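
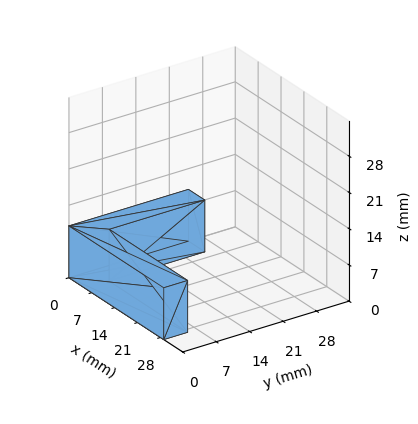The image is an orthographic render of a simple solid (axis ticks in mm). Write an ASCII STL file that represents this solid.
Reading the render: the shape is an L-shaped prism: outer 29 × 25 mm, arm thicknesses ≈ 5 mm (horizontal) and 5 mm (vertical), extruded 10 mm in z (dimensions read to the nearest mm from the axis ticks). For the STL, each face is triangulated and given an outward normal.

solid part
  facet normal 0.0000 0.0000 -1.0000
    outer loop
      vertex 29.00 5.00 0.00
      vertex 29.00 0.00 0.00
      vertex 0.00 0.00 0.00
    endloop
  endfacet
  facet normal 0.0000 0.0000 -1.0000
    outer loop
      vertex 5.00 5.00 0.00
      vertex 29.00 5.00 0.00
      vertex 0.00 0.00 0.00
    endloop
  endfacet
  facet normal 0.0000 0.0000 -1.0000
    outer loop
      vertex 5.00 25.00 0.00
      vertex 5.00 5.00 0.00
      vertex 0.00 0.00 0.00
    endloop
  endfacet
  facet normal 0.0000 0.0000 -1.0000
    outer loop
      vertex 0.00 25.00 0.00
      vertex 5.00 25.00 0.00
      vertex 0.00 0.00 0.00
    endloop
  endfacet
  facet normal 0.0000 0.0000 1.0000
    outer loop
      vertex 0.00 0.00 10.00
      vertex 29.00 0.00 10.00
      vertex 29.00 5.00 10.00
    endloop
  endfacet
  facet normal 0.0000 0.0000 1.0000
    outer loop
      vertex 0.00 0.00 10.00
      vertex 29.00 5.00 10.00
      vertex 5.00 5.00 10.00
    endloop
  endfacet
  facet normal 0.0000 0.0000 1.0000
    outer loop
      vertex 0.00 0.00 10.00
      vertex 5.00 5.00 10.00
      vertex 5.00 25.00 10.00
    endloop
  endfacet
  facet normal 0.0000 0.0000 1.0000
    outer loop
      vertex 0.00 0.00 10.00
      vertex 5.00 25.00 10.00
      vertex 0.00 25.00 10.00
    endloop
  endfacet
  facet normal 0.0000 -1.0000 0.0000
    outer loop
      vertex 0.00 0.00 0.00
      vertex 29.00 0.00 0.00
      vertex 29.00 0.00 10.00
    endloop
  endfacet
  facet normal 0.0000 -1.0000 0.0000
    outer loop
      vertex 0.00 0.00 0.00
      vertex 29.00 0.00 10.00
      vertex 0.00 0.00 10.00
    endloop
  endfacet
  facet normal 1.0000 0.0000 0.0000
    outer loop
      vertex 29.00 0.00 0.00
      vertex 29.00 5.00 0.00
      vertex 29.00 5.00 10.00
    endloop
  endfacet
  facet normal 1.0000 0.0000 0.0000
    outer loop
      vertex 29.00 0.00 0.00
      vertex 29.00 5.00 10.00
      vertex 29.00 0.00 10.00
    endloop
  endfacet
  facet normal 0.0000 1.0000 0.0000
    outer loop
      vertex 29.00 5.00 0.00
      vertex 5.00 5.00 0.00
      vertex 5.00 5.00 10.00
    endloop
  endfacet
  facet normal 0.0000 1.0000 0.0000
    outer loop
      vertex 29.00 5.00 0.00
      vertex 5.00 5.00 10.00
      vertex 29.00 5.00 10.00
    endloop
  endfacet
  facet normal 1.0000 0.0000 0.0000
    outer loop
      vertex 5.00 5.00 0.00
      vertex 5.00 25.00 0.00
      vertex 5.00 25.00 10.00
    endloop
  endfacet
  facet normal 1.0000 0.0000 0.0000
    outer loop
      vertex 5.00 5.00 0.00
      vertex 5.00 25.00 10.00
      vertex 5.00 5.00 10.00
    endloop
  endfacet
  facet normal 0.0000 1.0000 0.0000
    outer loop
      vertex 5.00 25.00 0.00
      vertex 0.00 25.00 0.00
      vertex 0.00 25.00 10.00
    endloop
  endfacet
  facet normal 0.0000 1.0000 0.0000
    outer loop
      vertex 5.00 25.00 0.00
      vertex 0.00 25.00 10.00
      vertex 5.00 25.00 10.00
    endloop
  endfacet
  facet normal -1.0000 0.0000 0.0000
    outer loop
      vertex 0.00 25.00 0.00
      vertex 0.00 0.00 0.00
      vertex 0.00 0.00 10.00
    endloop
  endfacet
  facet normal -1.0000 0.0000 0.0000
    outer loop
      vertex 0.00 25.00 0.00
      vertex 0.00 0.00 10.00
      vertex 0.00 25.00 10.00
    endloop
  endfacet
endsolid part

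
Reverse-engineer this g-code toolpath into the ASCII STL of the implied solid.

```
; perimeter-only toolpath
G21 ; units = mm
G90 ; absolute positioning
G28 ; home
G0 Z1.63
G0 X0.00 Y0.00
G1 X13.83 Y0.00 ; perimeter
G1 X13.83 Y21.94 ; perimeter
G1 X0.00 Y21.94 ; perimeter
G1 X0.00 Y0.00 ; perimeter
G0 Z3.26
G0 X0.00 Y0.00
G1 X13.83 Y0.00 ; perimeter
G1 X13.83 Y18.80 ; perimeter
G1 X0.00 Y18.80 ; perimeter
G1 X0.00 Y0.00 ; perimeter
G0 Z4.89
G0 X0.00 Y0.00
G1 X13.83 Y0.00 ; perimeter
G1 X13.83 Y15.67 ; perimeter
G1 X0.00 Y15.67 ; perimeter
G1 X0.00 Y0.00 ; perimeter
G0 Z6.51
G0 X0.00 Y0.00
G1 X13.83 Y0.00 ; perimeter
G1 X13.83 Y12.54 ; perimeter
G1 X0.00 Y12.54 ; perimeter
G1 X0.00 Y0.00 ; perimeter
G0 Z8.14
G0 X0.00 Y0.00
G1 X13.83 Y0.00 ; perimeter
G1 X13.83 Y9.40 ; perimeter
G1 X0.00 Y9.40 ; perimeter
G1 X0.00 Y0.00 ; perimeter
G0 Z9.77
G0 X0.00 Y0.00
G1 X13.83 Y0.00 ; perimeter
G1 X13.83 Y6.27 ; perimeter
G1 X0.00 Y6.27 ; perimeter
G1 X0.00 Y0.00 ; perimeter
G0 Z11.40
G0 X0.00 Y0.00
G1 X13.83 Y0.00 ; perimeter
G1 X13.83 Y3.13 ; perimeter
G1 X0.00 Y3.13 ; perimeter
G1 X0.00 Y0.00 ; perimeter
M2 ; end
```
solid part
  facet normal 0.0000 0.0000 -1.0000
    outer loop
      vertex 13.83 25.07 0.00
      vertex 13.83 0.00 0.00
      vertex 0.00 0.00 0.00
    endloop
  endfacet
  facet normal 0.0000 0.0000 -1.0000
    outer loop
      vertex 0.00 25.07 0.00
      vertex 13.83 25.07 0.00
      vertex 0.00 0.00 0.00
    endloop
  endfacet
  facet normal 0.0000 -1.0000 0.0000
    outer loop
      vertex 0.00 0.00 0.00
      vertex 13.83 0.00 0.00
      vertex 13.83 0.00 13.03
    endloop
  endfacet
  facet normal 0.0000 -1.0000 0.0000
    outer loop
      vertex 0.00 0.00 0.00
      vertex 13.83 0.00 13.03
      vertex 0.00 0.00 13.03
    endloop
  endfacet
  facet normal 0.0000 0.4612 0.8873
    outer loop
      vertex 0.00 0.00 13.03
      vertex 13.83 0.00 13.03
      vertex 13.83 25.07 0.00
    endloop
  endfacet
  facet normal 0.0000 0.4612 0.8873
    outer loop
      vertex 0.00 0.00 13.03
      vertex 13.83 25.07 0.00
      vertex 0.00 25.07 0.00
    endloop
  endfacet
  facet normal -1.0000 0.0000 0.0000
    outer loop
      vertex 0.00 0.00 13.03
      vertex 0.00 25.07 0.00
      vertex 0.00 0.00 0.00
    endloop
  endfacet
  facet normal 1.0000 0.0000 0.0000
    outer loop
      vertex 13.83 0.00 0.00
      vertex 13.83 25.07 0.00
      vertex 13.83 0.00 13.03
    endloop
  endfacet
endsolid part

The G0 Z moves step by Δz≈1.63 mm. The G1 loops shrink linearly with z, so the solid tapers from its base footprint up to z≈13. Closing with a flat bottom cap and the tapered top and triangulating gives 8 facets — a wedge (ramp): 13.8 × 25.1 mm base, rising to 13 mm along the y=0 edge and sloping linearly to z=0 at y=25.1.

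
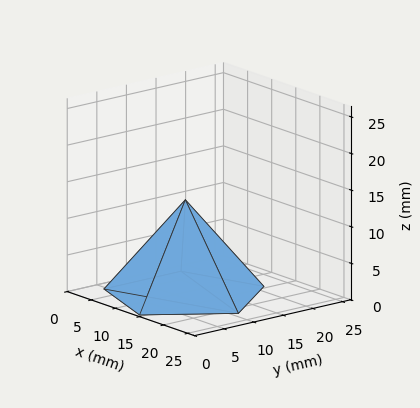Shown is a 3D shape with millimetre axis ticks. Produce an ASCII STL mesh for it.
Reading the render: the shape is a regular 5-sided pyramid, base circumscribed radius ≈ 11 mm, apex at z ≈ 13 mm (dimensions read to the nearest mm from the axis ticks). For the STL, each face is triangulated and given an outward normal.

solid part
  facet normal 0.0000 0.0000 -1.0000
    outer loop
      vertex 2.1 17.5 0.0
      vertex 14.4 21.5 0.0
      vertex 22.0 11.0 0.0
    endloop
  endfacet
  facet normal 0.0000 0.0000 -1.0000
    outer loop
      vertex 2.1 4.5 0.0
      vertex 2.1 17.5 0.0
      vertex 22.0 11.0 0.0
    endloop
  endfacet
  facet normal 0.0000 0.0000 -1.0000
    outer loop
      vertex 14.4 0.5 0.0
      vertex 2.1 4.5 0.0
      vertex 22.0 11.0 0.0
    endloop
  endfacet
  facet normal 0.6682 0.4836 0.5654
    outer loop
      vertex 22.0 11.0 0.0
      vertex 14.4 21.5 0.0
      vertex 11.0 11.0 13.0
    endloop
  endfacet
  facet normal -0.2549 0.7837 0.5664
    outer loop
      vertex 14.4 21.5 0.0
      vertex 2.1 17.5 0.0
      vertex 11.0 11.0 13.0
    endloop
  endfacet
  facet normal -0.8252 0.0000 0.5649
    outer loop
      vertex 2.1 17.5 0.0
      vertex 2.1 4.5 0.0
      vertex 11.0 11.0 13.0
    endloop
  endfacet
  facet normal -0.2549 -0.7837 0.5664
    outer loop
      vertex 2.1 4.5 0.0
      vertex 14.4 0.5 0.0
      vertex 11.0 11.0 13.0
    endloop
  endfacet
  facet normal 0.6682 -0.4836 0.5654
    outer loop
      vertex 14.4 0.5 0.0
      vertex 22.0 11.0 0.0
      vertex 11.0 11.0 13.0
    endloop
  endfacet
endsolid part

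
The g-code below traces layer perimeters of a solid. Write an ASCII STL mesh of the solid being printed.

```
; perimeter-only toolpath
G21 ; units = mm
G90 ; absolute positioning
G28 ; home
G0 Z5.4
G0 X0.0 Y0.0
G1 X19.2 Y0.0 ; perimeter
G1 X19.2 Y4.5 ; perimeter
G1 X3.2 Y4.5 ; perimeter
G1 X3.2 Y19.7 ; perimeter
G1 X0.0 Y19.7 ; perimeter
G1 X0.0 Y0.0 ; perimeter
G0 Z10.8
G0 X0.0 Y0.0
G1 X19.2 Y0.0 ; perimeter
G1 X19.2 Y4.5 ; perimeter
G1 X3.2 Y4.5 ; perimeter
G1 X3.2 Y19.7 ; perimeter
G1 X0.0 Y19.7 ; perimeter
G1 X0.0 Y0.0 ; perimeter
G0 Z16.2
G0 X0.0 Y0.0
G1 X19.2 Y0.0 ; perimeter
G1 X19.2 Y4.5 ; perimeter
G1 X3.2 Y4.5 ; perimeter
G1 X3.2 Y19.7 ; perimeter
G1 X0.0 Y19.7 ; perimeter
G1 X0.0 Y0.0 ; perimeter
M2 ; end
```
solid part
  facet normal 0.0000 0.0000 -1.0000
    outer loop
      vertex 19.2 4.5 0.0
      vertex 19.2 0.0 0.0
      vertex 0.0 0.0 0.0
    endloop
  endfacet
  facet normal 0.0000 0.0000 -1.0000
    outer loop
      vertex 3.2 4.5 0.0
      vertex 19.2 4.5 0.0
      vertex 0.0 0.0 0.0
    endloop
  endfacet
  facet normal 0.0000 0.0000 -1.0000
    outer loop
      vertex 3.2 19.7 0.0
      vertex 3.2 4.5 0.0
      vertex 0.0 0.0 0.0
    endloop
  endfacet
  facet normal 0.0000 0.0000 -1.0000
    outer loop
      vertex 0.0 19.7 0.0
      vertex 3.2 19.7 0.0
      vertex 0.0 0.0 0.0
    endloop
  endfacet
  facet normal 0.0000 0.0000 1.0000
    outer loop
      vertex 0.0 0.0 16.2
      vertex 19.2 0.0 16.2
      vertex 19.2 4.5 16.2
    endloop
  endfacet
  facet normal 0.0000 0.0000 1.0000
    outer loop
      vertex 0.0 0.0 16.2
      vertex 19.2 4.5 16.2
      vertex 3.2 4.5 16.2
    endloop
  endfacet
  facet normal 0.0000 0.0000 1.0000
    outer loop
      vertex 0.0 0.0 16.2
      vertex 3.2 4.5 16.2
      vertex 3.2 19.7 16.2
    endloop
  endfacet
  facet normal 0.0000 0.0000 1.0000
    outer loop
      vertex 0.0 0.0 16.2
      vertex 3.2 19.7 16.2
      vertex 0.0 19.7 16.2
    endloop
  endfacet
  facet normal 0.0000 -1.0000 0.0000
    outer loop
      vertex 0.0 0.0 0.0
      vertex 19.2 0.0 0.0
      vertex 19.2 0.0 16.2
    endloop
  endfacet
  facet normal 0.0000 -1.0000 0.0000
    outer loop
      vertex 0.0 0.0 0.0
      vertex 19.2 0.0 16.2
      vertex 0.0 0.0 16.2
    endloop
  endfacet
  facet normal 1.0000 0.0000 0.0000
    outer loop
      vertex 19.2 0.0 0.0
      vertex 19.2 4.5 0.0
      vertex 19.2 4.5 16.2
    endloop
  endfacet
  facet normal 1.0000 0.0000 0.0000
    outer loop
      vertex 19.2 0.0 0.0
      vertex 19.2 4.5 16.2
      vertex 19.2 0.0 16.2
    endloop
  endfacet
  facet normal 0.0000 1.0000 0.0000
    outer loop
      vertex 19.2 4.5 0.0
      vertex 3.2 4.5 0.0
      vertex 3.2 4.5 16.2
    endloop
  endfacet
  facet normal 0.0000 1.0000 0.0000
    outer loop
      vertex 19.2 4.5 0.0
      vertex 3.2 4.5 16.2
      vertex 19.2 4.5 16.2
    endloop
  endfacet
  facet normal 1.0000 0.0000 0.0000
    outer loop
      vertex 3.2 4.5 0.0
      vertex 3.2 19.7 0.0
      vertex 3.2 19.7 16.2
    endloop
  endfacet
  facet normal 1.0000 0.0000 0.0000
    outer loop
      vertex 3.2 4.5 0.0
      vertex 3.2 19.7 16.2
      vertex 3.2 4.5 16.2
    endloop
  endfacet
  facet normal 0.0000 1.0000 0.0000
    outer loop
      vertex 3.2 19.7 0.0
      vertex 0.0 19.7 0.0
      vertex 0.0 19.7 16.2
    endloop
  endfacet
  facet normal 0.0000 1.0000 0.0000
    outer loop
      vertex 3.2 19.7 0.0
      vertex 0.0 19.7 16.2
      vertex 3.2 19.7 16.2
    endloop
  endfacet
  facet normal -1.0000 0.0000 0.0000
    outer loop
      vertex 0.0 19.7 0.0
      vertex 0.0 0.0 0.0
      vertex 0.0 0.0 16.2
    endloop
  endfacet
  facet normal -1.0000 0.0000 0.0000
    outer loop
      vertex 0.0 19.7 0.0
      vertex 0.0 0.0 16.2
      vertex 0.0 19.7 16.2
    endloop
  endfacet
endsolid part

The G0 Z moves step by Δz≈5.4 mm. Every layer's G1 loop is the same polygon, so the solid is a straight extrusion of it from z=0 to z≈16.2. Closing with flat bottom and top caps and triangulating gives 20 facets — an L-shaped prism: outer 19.2 × 19.7 mm, arm thicknesses ≈ 4.5 mm (horizontal) and 3.2 mm (vertical), extruded 16.2 mm in z.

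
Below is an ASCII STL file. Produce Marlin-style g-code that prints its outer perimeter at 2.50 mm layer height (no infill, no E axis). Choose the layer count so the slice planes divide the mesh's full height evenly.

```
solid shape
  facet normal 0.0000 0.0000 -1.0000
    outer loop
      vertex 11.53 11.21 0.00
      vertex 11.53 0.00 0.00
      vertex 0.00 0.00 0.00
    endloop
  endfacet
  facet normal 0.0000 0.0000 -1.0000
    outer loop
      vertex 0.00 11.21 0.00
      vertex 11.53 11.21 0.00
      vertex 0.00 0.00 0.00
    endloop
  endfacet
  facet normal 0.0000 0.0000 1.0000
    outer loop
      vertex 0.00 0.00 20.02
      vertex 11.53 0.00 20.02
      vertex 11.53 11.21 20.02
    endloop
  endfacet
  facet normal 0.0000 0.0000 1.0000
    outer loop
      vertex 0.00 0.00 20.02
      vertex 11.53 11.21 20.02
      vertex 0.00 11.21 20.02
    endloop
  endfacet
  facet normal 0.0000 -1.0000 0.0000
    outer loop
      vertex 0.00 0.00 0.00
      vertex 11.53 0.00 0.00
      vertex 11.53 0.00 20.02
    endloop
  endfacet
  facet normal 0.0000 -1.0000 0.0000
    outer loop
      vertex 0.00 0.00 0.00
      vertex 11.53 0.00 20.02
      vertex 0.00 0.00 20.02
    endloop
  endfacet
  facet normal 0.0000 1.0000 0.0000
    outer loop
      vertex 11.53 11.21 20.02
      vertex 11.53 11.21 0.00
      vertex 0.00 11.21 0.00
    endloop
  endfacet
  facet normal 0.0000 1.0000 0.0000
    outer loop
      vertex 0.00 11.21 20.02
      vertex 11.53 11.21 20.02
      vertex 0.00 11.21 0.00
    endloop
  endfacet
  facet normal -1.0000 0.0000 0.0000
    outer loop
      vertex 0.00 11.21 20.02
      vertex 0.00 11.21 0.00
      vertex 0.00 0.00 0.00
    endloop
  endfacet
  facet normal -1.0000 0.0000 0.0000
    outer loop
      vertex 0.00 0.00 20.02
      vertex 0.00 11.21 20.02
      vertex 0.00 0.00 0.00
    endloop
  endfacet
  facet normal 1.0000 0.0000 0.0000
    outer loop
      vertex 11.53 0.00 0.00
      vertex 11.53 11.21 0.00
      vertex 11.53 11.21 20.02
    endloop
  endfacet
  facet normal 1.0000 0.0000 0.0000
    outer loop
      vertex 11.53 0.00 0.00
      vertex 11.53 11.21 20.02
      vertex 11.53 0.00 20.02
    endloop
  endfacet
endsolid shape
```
; perimeter-only toolpath
G21 ; units = mm
G90 ; absolute positioning
G28 ; home
; layer 1
G0 Z2.50
G0 X0.00 Y0.00
G1 X11.53 Y0.00
G1 X11.53 Y11.21
G1 X0.00 Y11.21
G1 X0.00 Y0.00
; layer 2
G0 Z5.00
G0 X0.00 Y0.00
G1 X11.53 Y0.00
G1 X11.53 Y11.21
G1 X0.00 Y11.21
G1 X0.00 Y0.00
; layer 3
G0 Z7.51
G0 X0.00 Y0.00
G1 X11.53 Y0.00
G1 X11.53 Y11.21
G1 X0.00 Y11.21
G1 X0.00 Y0.00
; layer 4
G0 Z10.01
G0 X0.00 Y0.00
G1 X11.53 Y0.00
G1 X11.53 Y11.21
G1 X0.00 Y11.21
G1 X0.00 Y0.00
; layer 5
G0 Z12.51
G0 X0.00 Y0.00
G1 X11.53 Y0.00
G1 X11.53 Y11.21
G1 X0.00 Y11.21
G1 X0.00 Y0.00
; layer 6
G0 Z15.02
G0 X0.00 Y0.00
G1 X11.53 Y0.00
G1 X11.53 Y11.21
G1 X0.00 Y11.21
G1 X0.00 Y0.00
; layer 7
G0 Z17.52
G0 X0.00 Y0.00
G1 X11.53 Y0.00
G1 X11.53 Y11.21
G1 X0.00 Y11.21
G1 X0.00 Y0.00
; layer 8
G0 Z20.02
G0 X0.00 Y0.00
G1 X11.53 Y0.00
G1 X11.53 Y11.21
G1 X0.00 Y11.21
G1 X0.00 Y0.00
M2 ; end

The solid is a rectangular box, roughly 11.5 × 11.2 mm footprint and 20 mm tall. Slicing at Δz = 2.50 mm — 8 equal slices spanning the solid's height, so layer i sits at z = i·h/8 — gives 8 non-empty perimeters. Each is a 4-segment closed polygon; G0 lifts to the layer z and rapids to the start vertex, then G1 traces the edges.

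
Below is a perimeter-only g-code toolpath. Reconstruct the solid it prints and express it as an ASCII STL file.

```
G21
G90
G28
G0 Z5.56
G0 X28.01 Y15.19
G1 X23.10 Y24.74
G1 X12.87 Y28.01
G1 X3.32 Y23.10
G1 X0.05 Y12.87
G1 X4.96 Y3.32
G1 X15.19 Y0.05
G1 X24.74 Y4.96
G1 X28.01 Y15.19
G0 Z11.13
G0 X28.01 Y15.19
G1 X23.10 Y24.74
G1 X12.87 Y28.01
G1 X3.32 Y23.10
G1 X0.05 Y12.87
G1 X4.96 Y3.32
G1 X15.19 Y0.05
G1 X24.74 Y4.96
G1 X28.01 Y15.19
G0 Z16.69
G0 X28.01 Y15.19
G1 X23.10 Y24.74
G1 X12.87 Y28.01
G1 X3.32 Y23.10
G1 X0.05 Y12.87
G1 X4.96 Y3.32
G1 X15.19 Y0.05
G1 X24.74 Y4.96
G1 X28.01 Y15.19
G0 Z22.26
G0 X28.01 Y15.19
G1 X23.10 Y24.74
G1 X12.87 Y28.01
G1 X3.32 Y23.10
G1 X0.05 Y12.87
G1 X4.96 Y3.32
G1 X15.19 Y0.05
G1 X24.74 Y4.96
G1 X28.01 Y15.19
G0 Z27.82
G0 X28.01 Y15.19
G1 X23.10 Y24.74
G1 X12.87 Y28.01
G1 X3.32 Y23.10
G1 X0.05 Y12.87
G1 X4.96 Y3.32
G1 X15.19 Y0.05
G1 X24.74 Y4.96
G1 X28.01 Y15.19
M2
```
solid part
  facet normal 0.0000 0.0000 -1.0000
    outer loop
      vertex 12.87 28.01 0.00
      vertex 23.10 24.74 0.00
      vertex 28.01 15.19 0.00
    endloop
  endfacet
  facet normal 0.0000 0.0000 -1.0000
    outer loop
      vertex 3.32 23.10 0.00
      vertex 12.87 28.01 0.00
      vertex 28.01 15.19 0.00
    endloop
  endfacet
  facet normal 0.0000 0.0000 -1.0000
    outer loop
      vertex 0.05 12.87 0.00
      vertex 3.32 23.10 0.00
      vertex 28.01 15.19 0.00
    endloop
  endfacet
  facet normal 0.0000 0.0000 -1.0000
    outer loop
      vertex 4.96 3.32 0.00
      vertex 0.05 12.87 0.00
      vertex 28.01 15.19 0.00
    endloop
  endfacet
  facet normal 0.0000 0.0000 -1.0000
    outer loop
      vertex 15.19 0.05 0.00
      vertex 4.96 3.32 0.00
      vertex 28.01 15.19 0.00
    endloop
  endfacet
  facet normal 0.0000 0.0000 -1.0000
    outer loop
      vertex 24.74 4.96 0.00
      vertex 15.19 0.05 0.00
      vertex 28.01 15.19 0.00
    endloop
  endfacet
  facet normal 0.0000 0.0000 1.0000
    outer loop
      vertex 28.01 15.19 27.82
      vertex 23.10 24.74 27.82
      vertex 12.87 28.01 27.82
    endloop
  endfacet
  facet normal 0.0000 0.0000 1.0000
    outer loop
      vertex 28.01 15.19 27.82
      vertex 12.87 28.01 27.82
      vertex 3.32 23.10 27.82
    endloop
  endfacet
  facet normal 0.0000 0.0000 1.0000
    outer loop
      vertex 28.01 15.19 27.82
      vertex 3.32 23.10 27.82
      vertex 0.05 12.87 27.82
    endloop
  endfacet
  facet normal 0.0000 0.0000 1.0000
    outer loop
      vertex 28.01 15.19 27.82
      vertex 0.05 12.87 27.82
      vertex 4.96 3.32 27.82
    endloop
  endfacet
  facet normal 0.0000 0.0000 1.0000
    outer loop
      vertex 28.01 15.19 27.82
      vertex 4.96 3.32 27.82
      vertex 15.19 0.05 27.82
    endloop
  endfacet
  facet normal 0.0000 0.0000 1.0000
    outer loop
      vertex 28.01 15.19 27.82
      vertex 15.19 0.05 27.82
      vertex 24.74 4.96 27.82
    endloop
  endfacet
  facet normal 0.8893 0.4572 0.0000
    outer loop
      vertex 28.01 15.19 0.00
      vertex 23.10 24.74 0.00
      vertex 23.10 24.74 27.82
    endloop
  endfacet
  facet normal 0.8893 0.4572 0.0000
    outer loop
      vertex 28.01 15.19 0.00
      vertex 23.10 24.74 27.82
      vertex 28.01 15.19 27.82
    endloop
  endfacet
  facet normal 0.3045 0.9525 0.0000
    outer loop
      vertex 23.10 24.74 0.00
      vertex 12.87 28.01 0.00
      vertex 12.87 28.01 27.82
    endloop
  endfacet
  facet normal 0.3045 0.9525 0.0000
    outer loop
      vertex 23.10 24.74 0.00
      vertex 12.87 28.01 27.82
      vertex 23.10 24.74 27.82
    endloop
  endfacet
  facet normal -0.4572 0.8893 0.0000
    outer loop
      vertex 12.87 28.01 0.00
      vertex 3.32 23.10 0.00
      vertex 3.32 23.10 27.82
    endloop
  endfacet
  facet normal -0.4572 0.8893 0.0000
    outer loop
      vertex 12.87 28.01 0.00
      vertex 3.32 23.10 27.82
      vertex 12.87 28.01 27.82
    endloop
  endfacet
  facet normal -0.9525 0.3045 0.0000
    outer loop
      vertex 3.32 23.10 0.00
      vertex 0.05 12.87 0.00
      vertex 0.05 12.87 27.82
    endloop
  endfacet
  facet normal -0.9525 0.3045 0.0000
    outer loop
      vertex 3.32 23.10 0.00
      vertex 0.05 12.87 27.82
      vertex 3.32 23.10 27.82
    endloop
  endfacet
  facet normal -0.8893 -0.4572 0.0000
    outer loop
      vertex 0.05 12.87 0.00
      vertex 4.96 3.32 0.00
      vertex 4.96 3.32 27.82
    endloop
  endfacet
  facet normal -0.8893 -0.4572 0.0000
    outer loop
      vertex 0.05 12.87 0.00
      vertex 4.96 3.32 27.82
      vertex 0.05 12.87 27.82
    endloop
  endfacet
  facet normal -0.3045 -0.9525 0.0000
    outer loop
      vertex 4.96 3.32 0.00
      vertex 15.19 0.05 0.00
      vertex 15.19 0.05 27.82
    endloop
  endfacet
  facet normal -0.3045 -0.9525 0.0000
    outer loop
      vertex 4.96 3.32 0.00
      vertex 15.19 0.05 27.82
      vertex 4.96 3.32 27.82
    endloop
  endfacet
  facet normal 0.4572 -0.8893 0.0000
    outer loop
      vertex 15.19 0.05 0.00
      vertex 24.74 4.96 0.00
      vertex 24.74 4.96 27.82
    endloop
  endfacet
  facet normal 0.4572 -0.8893 0.0000
    outer loop
      vertex 15.19 0.05 0.00
      vertex 24.74 4.96 27.82
      vertex 15.19 0.05 27.82
    endloop
  endfacet
  facet normal 0.9525 -0.3045 0.0000
    outer loop
      vertex 24.74 4.96 0.00
      vertex 28.01 15.19 0.00
      vertex 28.01 15.19 27.82
    endloop
  endfacet
  facet normal 0.9525 -0.3045 0.0000
    outer loop
      vertex 24.74 4.96 0.00
      vertex 28.01 15.19 27.82
      vertex 24.74 4.96 27.82
    endloop
  endfacet
endsolid part

The G0 Z moves step by Δz≈5.56 mm. Every layer's G1 loop is the same polygon, so the solid is a straight extrusion of it from z=0 to z≈27.8. Closing with flat bottom and top caps and triangulating gives 28 facets — a regular 8-sided prism (a cylinder approximated with 8 flat sides), circumscribed radius ≈ 14 mm, height ≈ 27.8 mm.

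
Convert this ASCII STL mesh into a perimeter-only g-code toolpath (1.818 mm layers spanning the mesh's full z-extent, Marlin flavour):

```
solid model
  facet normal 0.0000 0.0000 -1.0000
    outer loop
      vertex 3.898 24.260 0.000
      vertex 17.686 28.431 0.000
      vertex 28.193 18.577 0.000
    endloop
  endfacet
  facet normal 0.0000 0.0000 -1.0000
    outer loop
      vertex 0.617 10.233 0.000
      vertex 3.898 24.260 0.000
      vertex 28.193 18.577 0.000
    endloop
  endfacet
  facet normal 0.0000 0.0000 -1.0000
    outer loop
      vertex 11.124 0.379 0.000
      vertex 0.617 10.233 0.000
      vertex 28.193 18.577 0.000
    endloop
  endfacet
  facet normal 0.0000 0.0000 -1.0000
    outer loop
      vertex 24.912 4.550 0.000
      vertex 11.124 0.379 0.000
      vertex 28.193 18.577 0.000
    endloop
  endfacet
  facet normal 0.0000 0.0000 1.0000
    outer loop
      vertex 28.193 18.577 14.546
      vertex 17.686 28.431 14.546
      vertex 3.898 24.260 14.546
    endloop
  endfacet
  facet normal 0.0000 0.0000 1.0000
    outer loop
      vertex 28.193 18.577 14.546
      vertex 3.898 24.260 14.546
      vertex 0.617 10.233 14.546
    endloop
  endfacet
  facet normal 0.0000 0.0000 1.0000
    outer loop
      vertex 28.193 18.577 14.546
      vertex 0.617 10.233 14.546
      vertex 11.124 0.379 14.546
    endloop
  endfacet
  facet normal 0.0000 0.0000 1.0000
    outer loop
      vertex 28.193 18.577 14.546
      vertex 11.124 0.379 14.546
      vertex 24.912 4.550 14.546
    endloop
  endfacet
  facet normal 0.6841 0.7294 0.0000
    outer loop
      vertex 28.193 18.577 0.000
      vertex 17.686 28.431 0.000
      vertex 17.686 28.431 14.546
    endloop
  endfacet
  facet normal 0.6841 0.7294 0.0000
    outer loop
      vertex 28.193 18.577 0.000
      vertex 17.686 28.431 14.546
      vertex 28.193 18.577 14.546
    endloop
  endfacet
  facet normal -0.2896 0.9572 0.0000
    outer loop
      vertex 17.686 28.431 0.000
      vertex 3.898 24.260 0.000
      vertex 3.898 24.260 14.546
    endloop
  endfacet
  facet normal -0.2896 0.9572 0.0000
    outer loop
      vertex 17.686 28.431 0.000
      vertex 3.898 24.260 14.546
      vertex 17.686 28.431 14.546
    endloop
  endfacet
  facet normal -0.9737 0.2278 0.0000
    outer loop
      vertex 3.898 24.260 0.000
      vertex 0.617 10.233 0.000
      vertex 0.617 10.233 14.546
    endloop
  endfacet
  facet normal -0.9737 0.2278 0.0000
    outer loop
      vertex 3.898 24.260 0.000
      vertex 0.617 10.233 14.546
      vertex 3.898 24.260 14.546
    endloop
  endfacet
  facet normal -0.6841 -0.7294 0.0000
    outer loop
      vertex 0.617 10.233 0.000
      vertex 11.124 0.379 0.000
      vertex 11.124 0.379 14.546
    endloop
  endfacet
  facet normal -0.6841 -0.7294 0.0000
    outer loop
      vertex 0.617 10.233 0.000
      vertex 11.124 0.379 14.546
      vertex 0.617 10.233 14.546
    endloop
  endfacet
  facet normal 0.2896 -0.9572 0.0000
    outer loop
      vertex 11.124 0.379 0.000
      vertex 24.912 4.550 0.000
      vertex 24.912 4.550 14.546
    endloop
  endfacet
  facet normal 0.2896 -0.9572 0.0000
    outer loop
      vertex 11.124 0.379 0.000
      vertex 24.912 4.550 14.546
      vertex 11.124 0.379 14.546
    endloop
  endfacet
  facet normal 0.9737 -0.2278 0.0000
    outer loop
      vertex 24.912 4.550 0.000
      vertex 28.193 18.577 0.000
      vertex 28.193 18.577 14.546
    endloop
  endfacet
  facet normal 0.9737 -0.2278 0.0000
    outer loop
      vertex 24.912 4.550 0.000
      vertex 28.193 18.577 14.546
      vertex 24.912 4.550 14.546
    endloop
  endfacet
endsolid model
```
; perimeter-only toolpath
G21 ; units = mm
G90 ; absolute positioning
G28 ; home
; layer 1
G0 Z1.818
G0 X28.193 Y18.577
G1 X17.686 Y28.431
G1 X3.898 Y24.260
G1 X0.617 Y10.233
G1 X11.124 Y0.379
G1 X24.912 Y4.550
G1 X28.193 Y18.577
; layer 2
G0 Z3.636
G0 X28.193 Y18.577
G1 X17.686 Y28.431
G1 X3.898 Y24.260
G1 X0.617 Y10.233
G1 X11.124 Y0.379
G1 X24.912 Y4.550
G1 X28.193 Y18.577
; layer 3
G0 Z5.455
G0 X28.193 Y18.577
G1 X17.686 Y28.431
G1 X3.898 Y24.260
G1 X0.617 Y10.233
G1 X11.124 Y0.379
G1 X24.912 Y4.550
G1 X28.193 Y18.577
; layer 4
G0 Z7.273
G0 X28.193 Y18.577
G1 X17.686 Y28.431
G1 X3.898 Y24.260
G1 X0.617 Y10.233
G1 X11.124 Y0.379
G1 X24.912 Y4.550
G1 X28.193 Y18.577
; layer 5
G0 Z9.091
G0 X28.193 Y18.577
G1 X17.686 Y28.431
G1 X3.898 Y24.260
G1 X0.617 Y10.233
G1 X11.124 Y0.379
G1 X24.912 Y4.550
G1 X28.193 Y18.577
; layer 6
G0 Z10.909
G0 X28.193 Y18.577
G1 X17.686 Y28.431
G1 X3.898 Y24.260
G1 X0.617 Y10.233
G1 X11.124 Y0.379
G1 X24.912 Y4.550
G1 X28.193 Y18.577
; layer 7
G0 Z12.728
G0 X28.193 Y18.577
G1 X17.686 Y28.431
G1 X3.898 Y24.260
G1 X0.617 Y10.233
G1 X11.124 Y0.379
G1 X24.912 Y4.550
G1 X28.193 Y18.577
; layer 8
G0 Z14.546
G0 X28.193 Y18.577
G1 X17.686 Y28.431
G1 X3.898 Y24.260
G1 X0.617 Y10.233
G1 X11.124 Y0.379
G1 X24.912 Y4.550
G1 X28.193 Y18.577
M2 ; end

The solid is a regular 6-sided prism (a cylinder approximated with 6 flat sides), circumscribed radius ≈ 14.4 mm, height ≈ 14.5 mm. Slicing at Δz = 1.818 mm — 8 equal slices spanning the solid's height, so layer i sits at z = i·h/8 — gives 8 non-empty perimeters. Each is a 6-segment closed polygon; G0 lifts to the layer z and rapids to the start vertex, then G1 traces the edges.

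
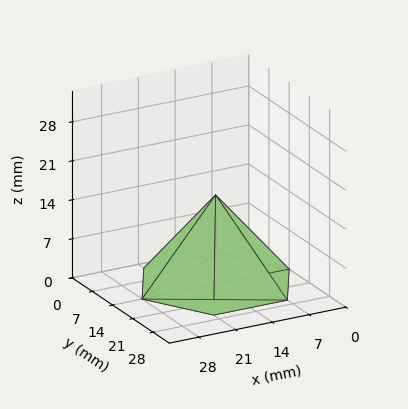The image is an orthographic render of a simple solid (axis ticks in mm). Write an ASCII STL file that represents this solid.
Reading the render: the shape is a regular 6-sided pyramid, base circumscribed radius ≈ 14 mm, apex at z ≈ 16 mm (dimensions read to the nearest mm from the axis ticks). For the STL, each face is triangulated and given an outward normal.

solid part
  facet normal 0.0000 0.0000 -1.0000
    outer loop
      vertex 7.0 26.1 0.0
      vertex 21.0 26.1 0.0
      vertex 28.0 14.0 0.0
    endloop
  endfacet
  facet normal 0.0000 0.0000 -1.0000
    outer loop
      vertex 0.0 14.0 0.0
      vertex 7.0 26.1 0.0
      vertex 28.0 14.0 0.0
    endloop
  endfacet
  facet normal 0.0000 0.0000 -1.0000
    outer loop
      vertex 7.0 1.9 0.0
      vertex 0.0 14.0 0.0
      vertex 28.0 14.0 0.0
    endloop
  endfacet
  facet normal 0.0000 0.0000 -1.0000
    outer loop
      vertex 21.0 1.9 0.0
      vertex 7.0 1.9 0.0
      vertex 28.0 14.0 0.0
    endloop
  endfacet
  facet normal 0.6900 0.3992 0.6038
    outer loop
      vertex 28.0 14.0 0.0
      vertex 21.0 26.1 0.0
      vertex 14.0 14.0 16.0
    endloop
  endfacet
  facet normal 0.0000 0.7976 0.6032
    outer loop
      vertex 21.0 26.1 0.0
      vertex 7.0 26.1 0.0
      vertex 14.0 14.0 16.0
    endloop
  endfacet
  facet normal -0.6900 0.3992 0.6038
    outer loop
      vertex 7.0 26.1 0.0
      vertex 0.0 14.0 0.0
      vertex 14.0 14.0 16.0
    endloop
  endfacet
  facet normal -0.6900 -0.3992 0.6038
    outer loop
      vertex 0.0 14.0 0.0
      vertex 7.0 1.9 0.0
      vertex 14.0 14.0 16.0
    endloop
  endfacet
  facet normal 0.0000 -0.7976 0.6032
    outer loop
      vertex 7.0 1.9 0.0
      vertex 21.0 1.9 0.0
      vertex 14.0 14.0 16.0
    endloop
  endfacet
  facet normal 0.6900 -0.3992 0.6038
    outer loop
      vertex 21.0 1.9 0.0
      vertex 28.0 14.0 0.0
      vertex 14.0 14.0 16.0
    endloop
  endfacet
endsolid part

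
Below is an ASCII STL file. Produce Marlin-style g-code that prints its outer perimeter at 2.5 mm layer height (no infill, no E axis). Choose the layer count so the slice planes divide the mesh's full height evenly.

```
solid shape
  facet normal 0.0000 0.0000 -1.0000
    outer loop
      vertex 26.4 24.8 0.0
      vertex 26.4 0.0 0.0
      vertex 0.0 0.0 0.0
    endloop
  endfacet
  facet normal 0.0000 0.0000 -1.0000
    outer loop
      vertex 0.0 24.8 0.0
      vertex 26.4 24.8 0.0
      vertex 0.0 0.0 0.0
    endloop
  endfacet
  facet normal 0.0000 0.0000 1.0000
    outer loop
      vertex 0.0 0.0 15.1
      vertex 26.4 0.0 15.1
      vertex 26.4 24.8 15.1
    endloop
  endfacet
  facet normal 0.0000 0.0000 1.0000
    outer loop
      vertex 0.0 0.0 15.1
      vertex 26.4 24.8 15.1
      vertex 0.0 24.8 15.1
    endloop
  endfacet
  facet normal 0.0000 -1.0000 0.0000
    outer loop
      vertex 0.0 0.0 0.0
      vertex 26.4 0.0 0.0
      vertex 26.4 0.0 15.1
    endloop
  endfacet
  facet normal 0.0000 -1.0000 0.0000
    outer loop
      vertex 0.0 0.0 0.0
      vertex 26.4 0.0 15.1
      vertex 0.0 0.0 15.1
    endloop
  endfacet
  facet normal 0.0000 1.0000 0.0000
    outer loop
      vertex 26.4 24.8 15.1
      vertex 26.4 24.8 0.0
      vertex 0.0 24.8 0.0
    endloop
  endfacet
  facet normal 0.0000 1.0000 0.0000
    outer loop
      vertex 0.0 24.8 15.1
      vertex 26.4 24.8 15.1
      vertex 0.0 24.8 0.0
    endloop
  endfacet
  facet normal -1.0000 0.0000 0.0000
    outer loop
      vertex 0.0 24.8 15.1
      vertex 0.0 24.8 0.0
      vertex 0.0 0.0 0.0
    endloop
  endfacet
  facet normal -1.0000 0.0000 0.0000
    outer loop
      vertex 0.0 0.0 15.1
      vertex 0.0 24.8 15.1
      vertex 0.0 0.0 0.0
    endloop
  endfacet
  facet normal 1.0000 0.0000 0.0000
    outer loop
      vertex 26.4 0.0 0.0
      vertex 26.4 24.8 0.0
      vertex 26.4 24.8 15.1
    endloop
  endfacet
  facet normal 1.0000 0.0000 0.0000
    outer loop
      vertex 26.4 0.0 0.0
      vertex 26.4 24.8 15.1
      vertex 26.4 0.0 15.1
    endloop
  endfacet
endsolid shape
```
; perimeter-only toolpath
G21 ; units = mm
G90 ; absolute positioning
G28 ; home
; layer 1
G0 Z2.5
G0 X0.0 Y0.0
G1 X26.4 Y0.0
G1 X26.4 Y24.8
G1 X0.0 Y24.8
G1 X0.0 Y0.0
; layer 2
G0 Z5.0
G0 X0.0 Y0.0
G1 X26.4 Y0.0
G1 X26.4 Y24.8
G1 X0.0 Y24.8
G1 X0.0 Y0.0
; layer 3
G0 Z7.5
G0 X0.0 Y0.0
G1 X26.4 Y0.0
G1 X26.4 Y24.8
G1 X0.0 Y24.8
G1 X0.0 Y0.0
; layer 4
G0 Z10.1
G0 X0.0 Y0.0
G1 X26.4 Y0.0
G1 X26.4 Y24.8
G1 X0.0 Y24.8
G1 X0.0 Y0.0
; layer 5
G0 Z12.6
G0 X0.0 Y0.0
G1 X26.4 Y0.0
G1 X26.4 Y24.8
G1 X0.0 Y24.8
G1 X0.0 Y0.0
; layer 6
G0 Z15.1
G0 X0.0 Y0.0
G1 X26.4 Y0.0
G1 X26.4 Y24.8
G1 X0.0 Y24.8
G1 X0.0 Y0.0
M2 ; end

The solid is a rectangular box, roughly 26.4 × 24.8 mm footprint and 15.1 mm tall. Slicing at Δz = 2.5 mm — 6 equal slices spanning the solid's height, so layer i sits at z = i·h/6 — gives 6 non-empty perimeters. Each is a 4-segment closed polygon; G0 lifts to the layer z and rapids to the start vertex, then G1 traces the edges.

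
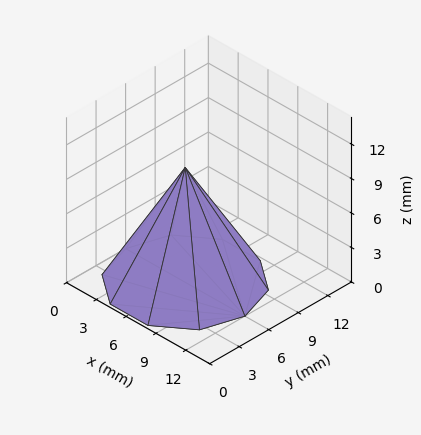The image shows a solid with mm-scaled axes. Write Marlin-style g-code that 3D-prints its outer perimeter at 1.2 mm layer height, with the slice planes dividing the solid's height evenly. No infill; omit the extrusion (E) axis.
Reading the render: the shape is a regular 10-sided pyramid, base circumscribed radius ≈ 6 mm, apex at z ≈ 10 mm (dimensions read to the nearest mm from the axis ticks). For the g-code, the solid's height is divided into equal slices at the stated Δz and each level perimeter traced with G1 moves after a G0 lift.

; perimeter-only toolpath
G21 ; units = mm
G90 ; absolute positioning
G28 ; home
; layer 1
G0 Z1.2
G0 X11.2 Y6.0
G1 X10.3 Y9.1
G1 X7.7 Y11.0
G1 X4.3 Y11.0
G1 X1.7 Y9.1
G1 X0.8 Y6.0
G1 X1.7 Y2.9
G1 X4.3 Y1.0
G1 X7.7 Y1.0
G1 X10.3 Y2.9
G1 X11.2 Y6.0
; layer 2
G0 Z2.5
G0 X10.5 Y6.0
G1 X9.7 Y8.6
G1 X7.4 Y10.3
G1 X4.6 Y10.3
G1 X2.3 Y8.6
G1 X1.5 Y6.0
G1 X2.3 Y3.4
G1 X4.6 Y1.7
G1 X7.4 Y1.7
G1 X9.7 Y3.4
G1 X10.5 Y6.0
; layer 3
G0 Z3.8
G0 X9.8 Y6.0
G1 X9.1 Y8.2
G1 X7.2 Y9.6
G1 X4.8 Y9.6
G1 X2.9 Y8.2
G1 X2.2 Y6.0
G1 X2.9 Y3.8
G1 X4.8 Y2.4
G1 X7.2 Y2.4
G1 X9.1 Y3.8
G1 X9.8 Y6.0
; layer 4
G0 Z5.0
G0 X9.0 Y6.0
G1 X8.4 Y7.8
G1 X7.0 Y8.8
G1 X5.0 Y8.8
G1 X3.5 Y7.8
G1 X3.0 Y6.0
G1 X3.5 Y4.2
G1 X5.0 Y3.1
G1 X7.0 Y3.1
G1 X8.4 Y4.2
G1 X9.0 Y6.0
; layer 5
G0 Z6.2
G0 X8.2 Y6.0
G1 X7.8 Y7.3
G1 X6.7 Y8.1
G1 X5.3 Y8.1
G1 X4.2 Y7.3
G1 X3.8 Y6.0
G1 X4.2 Y4.7
G1 X5.3 Y3.9
G1 X6.7 Y3.9
G1 X7.8 Y4.7
G1 X8.2 Y6.0
; layer 6
G0 Z7.5
G0 X7.5 Y6.0
G1 X7.2 Y6.9
G1 X6.5 Y7.4
G1 X5.5 Y7.4
G1 X4.8 Y6.9
G1 X4.5 Y6.0
G1 X4.8 Y5.1
G1 X5.5 Y4.6
G1 X6.5 Y4.6
G1 X7.2 Y5.1
G1 X7.5 Y6.0
; layer 7
G0 Z8.8
G0 X6.8 Y6.0
G1 X6.6 Y6.4
G1 X6.2 Y6.7
G1 X5.8 Y6.7
G1 X5.4 Y6.4
G1 X5.2 Y6.0
G1 X5.4 Y5.6
G1 X5.8 Y5.3
G1 X6.2 Y5.3
G1 X6.6 Y5.6
G1 X6.8 Y6.0
M2 ; end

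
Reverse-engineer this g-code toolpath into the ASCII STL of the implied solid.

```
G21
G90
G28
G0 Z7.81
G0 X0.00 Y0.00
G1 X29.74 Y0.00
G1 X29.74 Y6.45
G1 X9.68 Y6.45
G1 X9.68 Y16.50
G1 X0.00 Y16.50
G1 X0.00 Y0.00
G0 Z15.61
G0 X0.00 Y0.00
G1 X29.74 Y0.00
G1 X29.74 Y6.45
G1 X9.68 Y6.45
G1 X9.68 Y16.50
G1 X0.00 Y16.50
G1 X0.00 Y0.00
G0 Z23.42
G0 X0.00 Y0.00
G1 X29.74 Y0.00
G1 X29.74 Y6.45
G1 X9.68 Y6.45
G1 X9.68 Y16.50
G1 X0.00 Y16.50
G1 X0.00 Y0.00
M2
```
solid part
  facet normal 0.0000 0.0000 -1.0000
    outer loop
      vertex 29.74 6.45 0.00
      vertex 29.74 0.00 0.00
      vertex 0.00 0.00 0.00
    endloop
  endfacet
  facet normal 0.0000 0.0000 -1.0000
    outer loop
      vertex 9.68 6.45 0.00
      vertex 29.74 6.45 0.00
      vertex 0.00 0.00 0.00
    endloop
  endfacet
  facet normal 0.0000 0.0000 -1.0000
    outer loop
      vertex 9.68 16.50 0.00
      vertex 9.68 6.45 0.00
      vertex 0.00 0.00 0.00
    endloop
  endfacet
  facet normal 0.0000 0.0000 -1.0000
    outer loop
      vertex 0.00 16.50 0.00
      vertex 9.68 16.50 0.00
      vertex 0.00 0.00 0.00
    endloop
  endfacet
  facet normal 0.0000 0.0000 1.0000
    outer loop
      vertex 0.00 0.00 23.42
      vertex 29.74 0.00 23.42
      vertex 29.74 6.45 23.42
    endloop
  endfacet
  facet normal 0.0000 0.0000 1.0000
    outer loop
      vertex 0.00 0.00 23.42
      vertex 29.74 6.45 23.42
      vertex 9.68 6.45 23.42
    endloop
  endfacet
  facet normal 0.0000 0.0000 1.0000
    outer loop
      vertex 0.00 0.00 23.42
      vertex 9.68 6.45 23.42
      vertex 9.68 16.50 23.42
    endloop
  endfacet
  facet normal 0.0000 0.0000 1.0000
    outer loop
      vertex 0.00 0.00 23.42
      vertex 9.68 16.50 23.42
      vertex 0.00 16.50 23.42
    endloop
  endfacet
  facet normal 0.0000 -1.0000 0.0000
    outer loop
      vertex 0.00 0.00 0.00
      vertex 29.74 0.00 0.00
      vertex 29.74 0.00 23.42
    endloop
  endfacet
  facet normal 0.0000 -1.0000 0.0000
    outer loop
      vertex 0.00 0.00 0.00
      vertex 29.74 0.00 23.42
      vertex 0.00 0.00 23.42
    endloop
  endfacet
  facet normal 1.0000 0.0000 0.0000
    outer loop
      vertex 29.74 0.00 0.00
      vertex 29.74 6.45 0.00
      vertex 29.74 6.45 23.42
    endloop
  endfacet
  facet normal 1.0000 0.0000 0.0000
    outer loop
      vertex 29.74 0.00 0.00
      vertex 29.74 6.45 23.42
      vertex 29.74 0.00 23.42
    endloop
  endfacet
  facet normal 0.0000 1.0000 0.0000
    outer loop
      vertex 29.74 6.45 0.00
      vertex 9.68 6.45 0.00
      vertex 9.68 6.45 23.42
    endloop
  endfacet
  facet normal 0.0000 1.0000 0.0000
    outer loop
      vertex 29.74 6.45 0.00
      vertex 9.68 6.45 23.42
      vertex 29.74 6.45 23.42
    endloop
  endfacet
  facet normal 1.0000 0.0000 0.0000
    outer loop
      vertex 9.68 6.45 0.00
      vertex 9.68 16.50 0.00
      vertex 9.68 16.50 23.42
    endloop
  endfacet
  facet normal 1.0000 0.0000 0.0000
    outer loop
      vertex 9.68 6.45 0.00
      vertex 9.68 16.50 23.42
      vertex 9.68 6.45 23.42
    endloop
  endfacet
  facet normal 0.0000 1.0000 0.0000
    outer loop
      vertex 9.68 16.50 0.00
      vertex 0.00 16.50 0.00
      vertex 0.00 16.50 23.42
    endloop
  endfacet
  facet normal 0.0000 1.0000 0.0000
    outer loop
      vertex 9.68 16.50 0.00
      vertex 0.00 16.50 23.42
      vertex 9.68 16.50 23.42
    endloop
  endfacet
  facet normal -1.0000 0.0000 0.0000
    outer loop
      vertex 0.00 16.50 0.00
      vertex 0.00 0.00 0.00
      vertex 0.00 0.00 23.42
    endloop
  endfacet
  facet normal -1.0000 0.0000 0.0000
    outer loop
      vertex 0.00 16.50 0.00
      vertex 0.00 0.00 23.42
      vertex 0.00 16.50 23.42
    endloop
  endfacet
endsolid part

The G0 Z moves step by Δz≈7.81 mm. Every layer's G1 loop is the same polygon, so the solid is a straight extrusion of it from z=0 to z≈23.4. Closing with flat bottom and top caps and triangulating gives 20 facets — an L-shaped prism: outer 29.7 × 16.5 mm, arm thicknesses ≈ 6.45 mm (horizontal) and 9.68 mm (vertical), extruded 23.4 mm in z.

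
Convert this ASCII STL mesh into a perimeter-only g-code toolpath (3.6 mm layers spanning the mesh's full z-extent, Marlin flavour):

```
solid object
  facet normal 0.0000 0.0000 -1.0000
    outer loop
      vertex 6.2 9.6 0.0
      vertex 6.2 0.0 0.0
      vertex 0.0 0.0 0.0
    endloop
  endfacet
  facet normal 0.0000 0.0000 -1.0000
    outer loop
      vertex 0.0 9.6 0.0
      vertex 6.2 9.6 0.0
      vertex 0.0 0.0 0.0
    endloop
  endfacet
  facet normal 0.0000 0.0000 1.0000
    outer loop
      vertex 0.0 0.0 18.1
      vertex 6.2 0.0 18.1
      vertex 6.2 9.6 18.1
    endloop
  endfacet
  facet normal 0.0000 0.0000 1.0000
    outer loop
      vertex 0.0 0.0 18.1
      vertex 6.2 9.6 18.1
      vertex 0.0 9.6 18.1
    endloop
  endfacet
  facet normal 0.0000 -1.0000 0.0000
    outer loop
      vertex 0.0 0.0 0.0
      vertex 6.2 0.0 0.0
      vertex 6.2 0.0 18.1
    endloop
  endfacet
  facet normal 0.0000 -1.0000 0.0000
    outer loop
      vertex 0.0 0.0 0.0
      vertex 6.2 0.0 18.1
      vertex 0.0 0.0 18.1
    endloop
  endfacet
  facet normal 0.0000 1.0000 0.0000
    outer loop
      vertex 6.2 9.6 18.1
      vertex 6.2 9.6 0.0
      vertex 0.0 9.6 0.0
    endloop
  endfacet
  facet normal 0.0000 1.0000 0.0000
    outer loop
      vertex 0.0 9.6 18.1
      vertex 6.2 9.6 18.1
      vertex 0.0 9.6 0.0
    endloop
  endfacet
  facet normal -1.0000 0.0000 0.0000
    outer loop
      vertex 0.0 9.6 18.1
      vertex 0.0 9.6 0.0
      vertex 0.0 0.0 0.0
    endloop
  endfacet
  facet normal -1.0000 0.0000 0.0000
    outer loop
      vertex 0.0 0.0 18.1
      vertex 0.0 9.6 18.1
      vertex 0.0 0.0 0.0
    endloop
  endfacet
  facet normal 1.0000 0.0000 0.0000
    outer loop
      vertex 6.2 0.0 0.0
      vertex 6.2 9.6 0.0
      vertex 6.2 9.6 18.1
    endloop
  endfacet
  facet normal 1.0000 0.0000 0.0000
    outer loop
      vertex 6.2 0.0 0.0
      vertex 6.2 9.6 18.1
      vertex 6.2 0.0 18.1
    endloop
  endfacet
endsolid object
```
; perimeter-only toolpath
G21 ; units = mm
G90 ; absolute positioning
G28 ; home
; layer 1
G0 Z3.6
G0 X0.0 Y0.0
G1 X6.2 Y0.0
G1 X6.2 Y9.6
G1 X0.0 Y9.6
G1 X0.0 Y0.0
; layer 2
G0 Z7.2
G0 X0.0 Y0.0
G1 X6.2 Y0.0
G1 X6.2 Y9.6
G1 X0.0 Y9.6
G1 X0.0 Y0.0
; layer 3
G0 Z10.9
G0 X0.0 Y0.0
G1 X6.2 Y0.0
G1 X6.2 Y9.6
G1 X0.0 Y9.6
G1 X0.0 Y0.0
; layer 4
G0 Z14.5
G0 X0.0 Y0.0
G1 X6.2 Y0.0
G1 X6.2 Y9.6
G1 X0.0 Y9.6
G1 X0.0 Y0.0
; layer 5
G0 Z18.1
G0 X0.0 Y0.0
G1 X6.2 Y0.0
G1 X6.2 Y9.6
G1 X0.0 Y9.6
G1 X0.0 Y0.0
M2 ; end

The solid is a rectangular box, roughly 6.2 × 9.6 mm footprint and 18.1 mm tall. Slicing at Δz = 3.6 mm — 5 equal slices spanning the solid's height, so layer i sits at z = i·h/5 — gives 5 non-empty perimeters. Each is a 4-segment closed polygon; G0 lifts to the layer z and rapids to the start vertex, then G1 traces the edges.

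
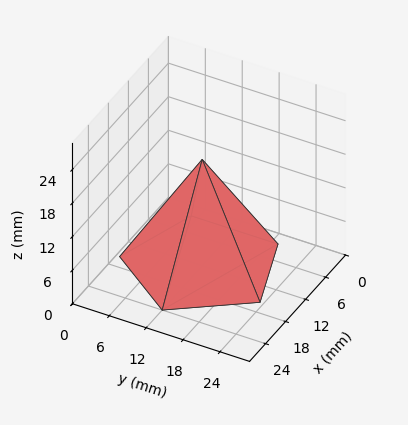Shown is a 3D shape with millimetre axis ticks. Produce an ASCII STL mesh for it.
Reading the render: the shape is a regular 5-sided pyramid, base circumscribed radius ≈ 12 mm, apex at z ≈ 19 mm (dimensions read to the nearest mm from the axis ticks). For the STL, each face is triangulated and given an outward normal.

solid part
  facet normal 0.0000 0.0000 -1.0000
    outer loop
      vertex 2.292 19.053 0.000
      vertex 15.708 23.413 0.000
      vertex 24.000 12.000 0.000
    endloop
  endfacet
  facet normal 0.0000 0.0000 -1.0000
    outer loop
      vertex 2.292 4.947 0.000
      vertex 2.292 19.053 0.000
      vertex 24.000 12.000 0.000
    endloop
  endfacet
  facet normal 0.0000 0.0000 -1.0000
    outer loop
      vertex 15.708 0.587 0.000
      vertex 2.292 4.947 0.000
      vertex 24.000 12.000 0.000
    endloop
  endfacet
  facet normal 0.7204 0.5234 0.4550
    outer loop
      vertex 24.000 12.000 0.000
      vertex 15.708 23.413 0.000
      vertex 12.000 12.000 19.000
    endloop
  endfacet
  facet normal -0.2752 0.8469 0.4550
    outer loop
      vertex 15.708 23.413 0.000
      vertex 2.292 19.053 0.000
      vertex 12.000 12.000 19.000
    endloop
  endfacet
  facet normal -0.8905 0.0000 0.4550
    outer loop
      vertex 2.292 19.053 0.000
      vertex 2.292 4.947 0.000
      vertex 12.000 12.000 19.000
    endloop
  endfacet
  facet normal -0.2752 -0.8469 0.4550
    outer loop
      vertex 2.292 4.947 0.000
      vertex 15.708 0.587 0.000
      vertex 12.000 12.000 19.000
    endloop
  endfacet
  facet normal 0.7204 -0.5234 0.4550
    outer loop
      vertex 15.708 0.587 0.000
      vertex 24.000 12.000 0.000
      vertex 12.000 12.000 19.000
    endloop
  endfacet
endsolid part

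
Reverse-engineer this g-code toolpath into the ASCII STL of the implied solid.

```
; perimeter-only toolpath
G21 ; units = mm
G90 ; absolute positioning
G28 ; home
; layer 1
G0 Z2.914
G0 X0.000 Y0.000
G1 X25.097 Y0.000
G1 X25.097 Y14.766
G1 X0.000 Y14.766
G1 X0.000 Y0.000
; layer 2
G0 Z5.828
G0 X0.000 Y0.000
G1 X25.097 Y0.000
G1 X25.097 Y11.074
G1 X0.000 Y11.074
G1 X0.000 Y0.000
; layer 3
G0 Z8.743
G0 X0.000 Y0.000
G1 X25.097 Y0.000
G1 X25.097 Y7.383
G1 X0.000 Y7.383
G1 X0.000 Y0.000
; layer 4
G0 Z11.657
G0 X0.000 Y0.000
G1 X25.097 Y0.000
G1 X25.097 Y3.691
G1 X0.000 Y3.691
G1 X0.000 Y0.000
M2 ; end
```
solid part
  facet normal 0.0000 0.0000 -1.0000
    outer loop
      vertex 25.097 18.457 0.000
      vertex 25.097 0.000 0.000
      vertex 0.000 0.000 0.000
    endloop
  endfacet
  facet normal 0.0000 0.0000 -1.0000
    outer loop
      vertex 0.000 18.457 0.000
      vertex 25.097 18.457 0.000
      vertex 0.000 0.000 0.000
    endloop
  endfacet
  facet normal 0.0000 -1.0000 0.0000
    outer loop
      vertex 0.000 0.000 0.000
      vertex 25.097 0.000 0.000
      vertex 25.097 0.000 14.571
    endloop
  endfacet
  facet normal 0.0000 -1.0000 0.0000
    outer loop
      vertex 0.000 0.000 0.000
      vertex 25.097 0.000 14.571
      vertex 0.000 0.000 14.571
    endloop
  endfacet
  facet normal 0.0000 0.6196 0.7849
    outer loop
      vertex 0.000 0.000 14.571
      vertex 25.097 0.000 14.571
      vertex 25.097 18.457 0.000
    endloop
  endfacet
  facet normal 0.0000 0.6196 0.7849
    outer loop
      vertex 0.000 0.000 14.571
      vertex 25.097 18.457 0.000
      vertex 0.000 18.457 0.000
    endloop
  endfacet
  facet normal -1.0000 0.0000 0.0000
    outer loop
      vertex 0.000 0.000 14.571
      vertex 0.000 18.457 0.000
      vertex 0.000 0.000 0.000
    endloop
  endfacet
  facet normal 1.0000 0.0000 0.0000
    outer loop
      vertex 25.097 0.000 0.000
      vertex 25.097 18.457 0.000
      vertex 25.097 0.000 14.571
    endloop
  endfacet
endsolid part

The G0 Z moves step by Δz≈2.914 mm. The G1 loops shrink linearly with z, so the solid tapers from its base footprint up to z≈14.6. Closing with a flat bottom cap and the tapered top and triangulating gives 8 facets — a wedge (ramp): 25.1 × 18.5 mm base, rising to 14.6 mm along the y=0 edge and sloping linearly to z=0 at y=18.5.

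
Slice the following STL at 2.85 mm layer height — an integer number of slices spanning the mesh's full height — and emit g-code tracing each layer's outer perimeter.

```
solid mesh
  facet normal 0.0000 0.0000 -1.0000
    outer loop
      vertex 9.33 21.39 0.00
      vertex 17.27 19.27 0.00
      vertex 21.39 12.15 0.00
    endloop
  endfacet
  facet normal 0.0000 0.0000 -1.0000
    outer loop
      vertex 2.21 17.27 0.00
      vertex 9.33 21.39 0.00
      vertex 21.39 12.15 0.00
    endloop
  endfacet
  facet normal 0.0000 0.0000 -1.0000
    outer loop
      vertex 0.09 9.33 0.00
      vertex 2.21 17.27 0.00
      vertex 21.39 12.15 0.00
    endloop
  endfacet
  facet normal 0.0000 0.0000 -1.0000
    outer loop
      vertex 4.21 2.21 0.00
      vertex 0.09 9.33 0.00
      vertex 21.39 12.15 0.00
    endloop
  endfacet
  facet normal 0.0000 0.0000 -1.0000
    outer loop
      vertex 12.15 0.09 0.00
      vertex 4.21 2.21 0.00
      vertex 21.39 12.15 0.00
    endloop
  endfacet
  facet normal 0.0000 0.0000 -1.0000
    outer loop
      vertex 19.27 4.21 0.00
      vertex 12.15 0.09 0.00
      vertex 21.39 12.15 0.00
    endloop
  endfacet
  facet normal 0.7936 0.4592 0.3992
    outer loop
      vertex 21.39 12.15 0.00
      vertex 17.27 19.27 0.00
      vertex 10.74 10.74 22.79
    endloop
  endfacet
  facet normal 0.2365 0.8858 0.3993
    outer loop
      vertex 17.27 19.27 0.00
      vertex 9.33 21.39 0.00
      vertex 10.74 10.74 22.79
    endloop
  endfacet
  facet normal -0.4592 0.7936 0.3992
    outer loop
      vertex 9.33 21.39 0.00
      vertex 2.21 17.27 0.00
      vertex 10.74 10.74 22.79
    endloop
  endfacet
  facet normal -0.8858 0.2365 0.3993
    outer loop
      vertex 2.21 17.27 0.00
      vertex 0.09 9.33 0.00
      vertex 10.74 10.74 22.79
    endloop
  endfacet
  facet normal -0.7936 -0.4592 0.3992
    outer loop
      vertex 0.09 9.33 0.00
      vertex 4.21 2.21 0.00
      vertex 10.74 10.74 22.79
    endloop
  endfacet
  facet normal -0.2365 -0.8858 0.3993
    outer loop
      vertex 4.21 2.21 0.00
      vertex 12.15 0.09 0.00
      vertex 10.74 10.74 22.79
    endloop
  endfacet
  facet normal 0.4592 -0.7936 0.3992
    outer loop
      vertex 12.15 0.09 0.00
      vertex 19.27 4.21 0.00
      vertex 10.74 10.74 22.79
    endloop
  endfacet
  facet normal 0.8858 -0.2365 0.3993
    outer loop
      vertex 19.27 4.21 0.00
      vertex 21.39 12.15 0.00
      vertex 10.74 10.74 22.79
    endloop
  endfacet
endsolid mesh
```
; perimeter-only toolpath
G21 ; units = mm
G90 ; absolute positioning
G28 ; home
; layer 1
G0 Z2.85
G0 X20.06 Y11.97
G1 X16.45 Y18.20
G1 X9.51 Y20.06
G1 X3.28 Y16.45
G1 X1.42 Y9.51
G1 X5.03 Y3.28
G1 X11.97 Y1.42
G1 X18.20 Y5.03
G1 X20.06 Y11.97
; layer 2
G0 Z5.70
G0 X18.73 Y11.80
G1 X15.64 Y17.14
G1 X9.68 Y18.73
G1 X4.34 Y15.64
G1 X2.75 Y9.68
G1 X5.84 Y4.34
G1 X11.80 Y2.75
G1 X17.14 Y5.84
G1 X18.73 Y11.80
; layer 3
G0 Z8.55
G0 X17.40 Y11.62
G1 X14.82 Y16.07
G1 X9.86 Y17.40
G1 X5.41 Y14.82
G1 X4.08 Y9.86
G1 X6.66 Y5.41
G1 X11.62 Y4.08
G1 X16.07 Y6.66
G1 X17.40 Y11.62
; layer 4
G0 Z11.39
G0 X16.07 Y11.45
G1 X14.00 Y15.00
G1 X10.04 Y16.07
G1 X6.47 Y14.00
G1 X5.42 Y10.04
G1 X7.47 Y6.47
G1 X11.45 Y5.42
G1 X15.00 Y7.47
G1 X16.07 Y11.45
; layer 5
G0 Z14.24
G0 X14.73 Y11.27
G1 X13.19 Y13.94
G1 X10.21 Y14.73
G1 X7.54 Y13.19
G1 X6.75 Y10.21
G1 X8.29 Y7.54
G1 X11.27 Y6.75
G1 X13.94 Y8.29
G1 X14.73 Y11.27
; layer 6
G0 Z17.09
G0 X13.40 Y11.09
G1 X12.37 Y12.87
G1 X10.39 Y13.40
G1 X8.61 Y12.37
G1 X8.08 Y10.39
G1 X9.11 Y8.61
G1 X11.09 Y8.08
G1 X12.87 Y9.11
G1 X13.40 Y11.09
; layer 7
G0 Z19.94
G0 X12.07 Y10.92
G1 X11.56 Y11.81
G1 X10.56 Y12.07
G1 X9.67 Y11.56
G1 X9.41 Y10.56
G1 X9.92 Y9.67
G1 X10.92 Y9.41
G1 X11.81 Y9.92
G1 X12.07 Y10.92
M2 ; end

The solid is a regular 8-sided pyramid, base circumscribed radius ≈ 10.7 mm, apex at z ≈ 22.8 mm. Slicing at Δz = 2.85 mm — 8 equal slices spanning the solid's height, so layer i sits at z = i·h/8 — gives 7 non-empty perimeters. Each is a 8-segment closed polygon; G0 lifts to the layer z and rapids to the start vertex, then G1 traces the edges. The cross-section shrinks linearly with z (the slice at the apex is degenerate and omitted).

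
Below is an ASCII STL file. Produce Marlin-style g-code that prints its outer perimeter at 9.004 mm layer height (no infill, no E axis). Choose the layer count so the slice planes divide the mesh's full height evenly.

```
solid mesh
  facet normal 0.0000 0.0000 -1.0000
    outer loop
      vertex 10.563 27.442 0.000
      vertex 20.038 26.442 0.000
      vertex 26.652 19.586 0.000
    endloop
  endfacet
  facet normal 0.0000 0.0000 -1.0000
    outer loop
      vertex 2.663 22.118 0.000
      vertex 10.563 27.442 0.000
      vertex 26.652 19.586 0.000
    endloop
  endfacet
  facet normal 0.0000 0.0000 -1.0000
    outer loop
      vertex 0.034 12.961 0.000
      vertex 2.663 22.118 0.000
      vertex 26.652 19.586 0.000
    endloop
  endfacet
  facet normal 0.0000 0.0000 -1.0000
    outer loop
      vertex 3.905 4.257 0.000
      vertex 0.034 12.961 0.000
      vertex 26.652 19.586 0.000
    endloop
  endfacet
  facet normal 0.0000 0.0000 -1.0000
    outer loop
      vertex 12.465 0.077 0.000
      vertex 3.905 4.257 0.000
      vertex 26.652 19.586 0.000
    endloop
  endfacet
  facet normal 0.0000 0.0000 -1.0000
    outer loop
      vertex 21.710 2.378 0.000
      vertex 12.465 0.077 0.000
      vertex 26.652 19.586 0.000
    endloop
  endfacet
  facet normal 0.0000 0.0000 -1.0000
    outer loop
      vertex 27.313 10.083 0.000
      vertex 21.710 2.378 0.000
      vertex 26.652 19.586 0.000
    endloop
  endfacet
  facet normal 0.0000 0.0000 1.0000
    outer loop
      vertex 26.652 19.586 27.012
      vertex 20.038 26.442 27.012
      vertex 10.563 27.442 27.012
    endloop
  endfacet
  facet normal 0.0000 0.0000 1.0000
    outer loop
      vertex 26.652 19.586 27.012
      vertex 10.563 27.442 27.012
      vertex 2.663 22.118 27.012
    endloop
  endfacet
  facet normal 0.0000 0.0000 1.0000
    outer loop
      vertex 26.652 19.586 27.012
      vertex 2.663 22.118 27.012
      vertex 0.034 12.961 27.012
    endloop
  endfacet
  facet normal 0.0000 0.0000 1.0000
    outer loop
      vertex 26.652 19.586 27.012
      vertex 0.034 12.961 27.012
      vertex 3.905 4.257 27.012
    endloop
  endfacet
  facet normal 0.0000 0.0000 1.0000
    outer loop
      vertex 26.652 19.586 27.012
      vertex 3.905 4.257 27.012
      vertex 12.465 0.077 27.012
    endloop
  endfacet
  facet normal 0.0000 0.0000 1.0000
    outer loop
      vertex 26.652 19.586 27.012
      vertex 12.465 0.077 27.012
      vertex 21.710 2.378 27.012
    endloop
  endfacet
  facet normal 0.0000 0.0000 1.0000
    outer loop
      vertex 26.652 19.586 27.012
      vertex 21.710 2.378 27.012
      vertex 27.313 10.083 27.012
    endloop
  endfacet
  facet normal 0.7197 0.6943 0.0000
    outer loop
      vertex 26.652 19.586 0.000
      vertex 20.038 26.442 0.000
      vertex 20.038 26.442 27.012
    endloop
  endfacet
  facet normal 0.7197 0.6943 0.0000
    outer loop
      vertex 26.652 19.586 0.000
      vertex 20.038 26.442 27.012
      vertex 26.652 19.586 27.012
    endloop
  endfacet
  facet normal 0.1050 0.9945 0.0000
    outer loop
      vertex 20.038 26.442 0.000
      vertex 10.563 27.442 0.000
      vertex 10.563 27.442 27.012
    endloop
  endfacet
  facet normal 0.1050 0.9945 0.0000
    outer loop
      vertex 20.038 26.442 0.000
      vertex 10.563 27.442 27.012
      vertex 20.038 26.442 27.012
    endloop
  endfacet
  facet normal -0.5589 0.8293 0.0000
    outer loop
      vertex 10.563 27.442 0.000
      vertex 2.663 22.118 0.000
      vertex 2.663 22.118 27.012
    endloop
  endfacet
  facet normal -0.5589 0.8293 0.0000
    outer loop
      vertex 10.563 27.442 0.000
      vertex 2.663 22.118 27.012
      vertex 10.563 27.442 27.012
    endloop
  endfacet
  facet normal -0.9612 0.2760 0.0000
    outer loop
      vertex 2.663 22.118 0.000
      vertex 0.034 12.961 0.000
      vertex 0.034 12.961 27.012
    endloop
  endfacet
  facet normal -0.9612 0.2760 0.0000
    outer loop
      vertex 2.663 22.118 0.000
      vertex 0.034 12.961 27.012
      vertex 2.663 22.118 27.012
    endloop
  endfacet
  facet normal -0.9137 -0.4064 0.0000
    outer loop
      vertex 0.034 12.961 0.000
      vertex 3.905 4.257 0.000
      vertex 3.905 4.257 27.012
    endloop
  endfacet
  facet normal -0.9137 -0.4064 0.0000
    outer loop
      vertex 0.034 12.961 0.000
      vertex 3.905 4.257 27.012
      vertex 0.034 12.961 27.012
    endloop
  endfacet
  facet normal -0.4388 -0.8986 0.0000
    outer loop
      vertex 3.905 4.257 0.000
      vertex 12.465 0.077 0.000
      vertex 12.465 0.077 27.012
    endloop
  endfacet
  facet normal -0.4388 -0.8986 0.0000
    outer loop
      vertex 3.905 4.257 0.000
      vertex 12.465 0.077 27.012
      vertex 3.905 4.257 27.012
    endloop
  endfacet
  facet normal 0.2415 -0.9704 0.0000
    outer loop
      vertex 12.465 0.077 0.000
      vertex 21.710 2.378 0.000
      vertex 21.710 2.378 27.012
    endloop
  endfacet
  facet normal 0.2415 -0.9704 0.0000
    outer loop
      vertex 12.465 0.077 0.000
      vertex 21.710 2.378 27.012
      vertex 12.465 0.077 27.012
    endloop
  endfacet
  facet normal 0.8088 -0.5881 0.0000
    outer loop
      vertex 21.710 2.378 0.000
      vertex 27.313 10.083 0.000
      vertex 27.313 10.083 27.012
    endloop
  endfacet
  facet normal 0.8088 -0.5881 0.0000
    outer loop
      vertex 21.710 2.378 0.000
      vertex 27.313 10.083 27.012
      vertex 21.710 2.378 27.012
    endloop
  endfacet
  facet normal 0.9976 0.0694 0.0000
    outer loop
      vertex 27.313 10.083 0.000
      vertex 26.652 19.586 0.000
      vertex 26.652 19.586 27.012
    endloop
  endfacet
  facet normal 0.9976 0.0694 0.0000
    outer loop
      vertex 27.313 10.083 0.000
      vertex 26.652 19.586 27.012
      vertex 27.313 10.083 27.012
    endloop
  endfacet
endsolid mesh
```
; perimeter-only toolpath
G21 ; units = mm
G90 ; absolute positioning
G28 ; home
; layer 1
G0 Z9.004
G0 X26.652 Y19.586
G1 X20.038 Y26.442
G1 X10.563 Y27.442
G1 X2.663 Y22.118
G1 X0.034 Y12.961
G1 X3.905 Y4.257
G1 X12.465 Y0.077
G1 X21.710 Y2.378
G1 X27.313 Y10.083
G1 X26.652 Y19.586
; layer 2
G0 Z18.008
G0 X26.652 Y19.586
G1 X20.038 Y26.442
G1 X10.563 Y27.442
G1 X2.663 Y22.118
G1 X0.034 Y12.961
G1 X3.905 Y4.257
G1 X12.465 Y0.077
G1 X21.710 Y2.378
G1 X27.313 Y10.083
G1 X26.652 Y19.586
; layer 3
G0 Z27.012
G0 X26.652 Y19.586
G1 X20.038 Y26.442
G1 X10.563 Y27.442
G1 X2.663 Y22.118
G1 X0.034 Y12.961
G1 X3.905 Y4.257
G1 X12.465 Y0.077
G1 X21.710 Y2.378
G1 X27.313 Y10.083
G1 X26.652 Y19.586
M2 ; end

The solid is a regular 9-sided prism (a cylinder approximated with 9 flat sides), circumscribed radius ≈ 13.9 mm, height ≈ 27 mm. Slicing at Δz = 9.004 mm — 3 equal slices spanning the solid's height, so layer i sits at z = i·h/3 — gives 3 non-empty perimeters. Each is a 9-segment closed polygon; G0 lifts to the layer z and rapids to the start vertex, then G1 traces the edges.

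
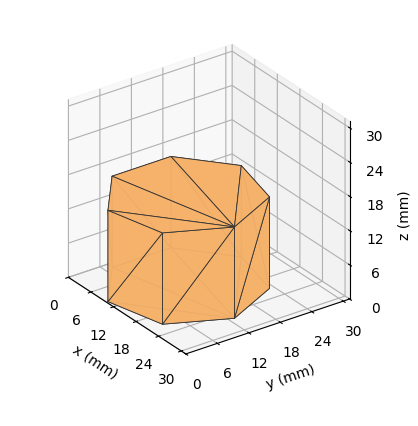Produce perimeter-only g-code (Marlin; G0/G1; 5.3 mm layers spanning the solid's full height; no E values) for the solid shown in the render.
Reading the render: the shape is a regular 7-sided prism (a cylinder approximated with 7 flat sides), circumscribed radius ≈ 13 mm, height ≈ 16 mm (dimensions read to the nearest mm from the axis ticks). For the g-code, the solid's height is divided into equal slices at the stated Δz and each level perimeter traced with G1 moves after a G0 lift.

; perimeter-only toolpath
G21 ; units = mm
G90 ; absolute positioning
G28 ; home
; layer 1
G0 Z5.3
G0 X26.0 Y13.0
G1 X21.1 Y23.2
G1 X10.1 Y25.7
G1 X1.3 Y18.6
G1 X1.3 Y7.4
G1 X10.1 Y0.3
G1 X21.1 Y2.8
G1 X26.0 Y13.0
; layer 2
G0 Z10.7
G0 X26.0 Y13.0
G1 X21.1 Y23.2
G1 X10.1 Y25.7
G1 X1.3 Y18.6
G1 X1.3 Y7.4
G1 X10.1 Y0.3
G1 X21.1 Y2.8
G1 X26.0 Y13.0
; layer 3
G0 Z16.0
G0 X26.0 Y13.0
G1 X21.1 Y23.2
G1 X10.1 Y25.7
G1 X1.3 Y18.6
G1 X1.3 Y7.4
G1 X10.1 Y0.3
G1 X21.1 Y2.8
G1 X26.0 Y13.0
M2 ; end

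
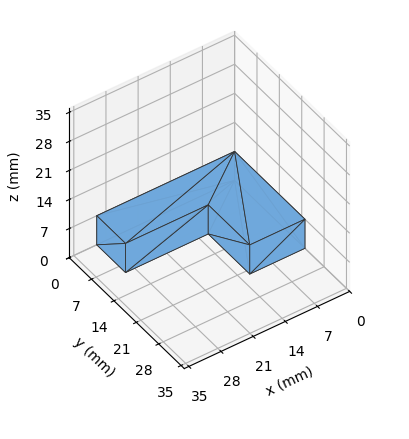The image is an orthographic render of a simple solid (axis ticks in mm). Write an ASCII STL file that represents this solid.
Reading the render: the shape is an L-shaped prism: outer 30 × 22 mm, arm thicknesses ≈ 9 mm (horizontal) and 12 mm (vertical), extruded 7 mm in z (dimensions read to the nearest mm from the axis ticks). For the STL, each face is triangulated and given an outward normal.

solid part
  facet normal 0.0000 0.0000 -1.0000
    outer loop
      vertex 30.0 9.0 0.0
      vertex 30.0 0.0 0.0
      vertex 0.0 0.0 0.0
    endloop
  endfacet
  facet normal 0.0000 0.0000 -1.0000
    outer loop
      vertex 12.0 9.0 0.0
      vertex 30.0 9.0 0.0
      vertex 0.0 0.0 0.0
    endloop
  endfacet
  facet normal 0.0000 0.0000 -1.0000
    outer loop
      vertex 12.0 22.0 0.0
      vertex 12.0 9.0 0.0
      vertex 0.0 0.0 0.0
    endloop
  endfacet
  facet normal 0.0000 0.0000 -1.0000
    outer loop
      vertex 0.0 22.0 0.0
      vertex 12.0 22.0 0.0
      vertex 0.0 0.0 0.0
    endloop
  endfacet
  facet normal 0.0000 0.0000 1.0000
    outer loop
      vertex 0.0 0.0 7.0
      vertex 30.0 0.0 7.0
      vertex 30.0 9.0 7.0
    endloop
  endfacet
  facet normal 0.0000 0.0000 1.0000
    outer loop
      vertex 0.0 0.0 7.0
      vertex 30.0 9.0 7.0
      vertex 12.0 9.0 7.0
    endloop
  endfacet
  facet normal 0.0000 0.0000 1.0000
    outer loop
      vertex 0.0 0.0 7.0
      vertex 12.0 9.0 7.0
      vertex 12.0 22.0 7.0
    endloop
  endfacet
  facet normal 0.0000 0.0000 1.0000
    outer loop
      vertex 0.0 0.0 7.0
      vertex 12.0 22.0 7.0
      vertex 0.0 22.0 7.0
    endloop
  endfacet
  facet normal 0.0000 -1.0000 0.0000
    outer loop
      vertex 0.0 0.0 0.0
      vertex 30.0 0.0 0.0
      vertex 30.0 0.0 7.0
    endloop
  endfacet
  facet normal 0.0000 -1.0000 0.0000
    outer loop
      vertex 0.0 0.0 0.0
      vertex 30.0 0.0 7.0
      vertex 0.0 0.0 7.0
    endloop
  endfacet
  facet normal 1.0000 0.0000 0.0000
    outer loop
      vertex 30.0 0.0 0.0
      vertex 30.0 9.0 0.0
      vertex 30.0 9.0 7.0
    endloop
  endfacet
  facet normal 1.0000 0.0000 0.0000
    outer loop
      vertex 30.0 0.0 0.0
      vertex 30.0 9.0 7.0
      vertex 30.0 0.0 7.0
    endloop
  endfacet
  facet normal 0.0000 1.0000 0.0000
    outer loop
      vertex 30.0 9.0 0.0
      vertex 12.0 9.0 0.0
      vertex 12.0 9.0 7.0
    endloop
  endfacet
  facet normal 0.0000 1.0000 0.0000
    outer loop
      vertex 30.0 9.0 0.0
      vertex 12.0 9.0 7.0
      vertex 30.0 9.0 7.0
    endloop
  endfacet
  facet normal 1.0000 0.0000 0.0000
    outer loop
      vertex 12.0 9.0 0.0
      vertex 12.0 22.0 0.0
      vertex 12.0 22.0 7.0
    endloop
  endfacet
  facet normal 1.0000 0.0000 0.0000
    outer loop
      vertex 12.0 9.0 0.0
      vertex 12.0 22.0 7.0
      vertex 12.0 9.0 7.0
    endloop
  endfacet
  facet normal 0.0000 1.0000 0.0000
    outer loop
      vertex 12.0 22.0 0.0
      vertex 0.0 22.0 0.0
      vertex 0.0 22.0 7.0
    endloop
  endfacet
  facet normal 0.0000 1.0000 0.0000
    outer loop
      vertex 12.0 22.0 0.0
      vertex 0.0 22.0 7.0
      vertex 12.0 22.0 7.0
    endloop
  endfacet
  facet normal -1.0000 0.0000 0.0000
    outer loop
      vertex 0.0 22.0 0.0
      vertex 0.0 0.0 0.0
      vertex 0.0 0.0 7.0
    endloop
  endfacet
  facet normal -1.0000 0.0000 0.0000
    outer loop
      vertex 0.0 22.0 0.0
      vertex 0.0 0.0 7.0
      vertex 0.0 22.0 7.0
    endloop
  endfacet
endsolid part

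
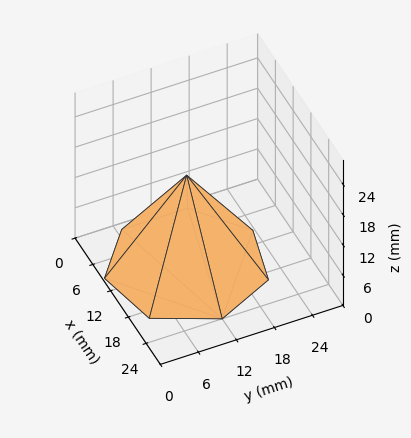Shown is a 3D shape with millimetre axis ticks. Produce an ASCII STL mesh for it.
Reading the render: the shape is a regular 7-sided pyramid, base circumscribed radius ≈ 12 mm, apex at z ≈ 18 mm (dimensions read to the nearest mm from the axis ticks). For the STL, each face is triangulated and given an outward normal.

solid part
  facet normal 0.0000 0.0000 -1.0000
    outer loop
      vertex 9.3 23.7 0.0
      vertex 19.5 21.4 0.0
      vertex 24.0 12.0 0.0
    endloop
  endfacet
  facet normal 0.0000 0.0000 -1.0000
    outer loop
      vertex 1.2 17.2 0.0
      vertex 9.3 23.7 0.0
      vertex 24.0 12.0 0.0
    endloop
  endfacet
  facet normal 0.0000 0.0000 -1.0000
    outer loop
      vertex 1.2 6.8 0.0
      vertex 1.2 17.2 0.0
      vertex 24.0 12.0 0.0
    endloop
  endfacet
  facet normal 0.0000 0.0000 -1.0000
    outer loop
      vertex 9.3 0.3 0.0
      vertex 1.2 6.8 0.0
      vertex 24.0 12.0 0.0
    endloop
  endfacet
  facet normal 0.0000 0.0000 -1.0000
    outer loop
      vertex 19.5 2.6 0.0
      vertex 9.3 0.3 0.0
      vertex 24.0 12.0 0.0
    endloop
  endfacet
  facet normal 0.7730 0.3700 0.5153
    outer loop
      vertex 24.0 12.0 0.0
      vertex 19.5 21.4 0.0
      vertex 12.0 12.0 18.0
    endloop
  endfacet
  facet normal 0.1885 0.8361 0.5152
    outer loop
      vertex 19.5 21.4 0.0
      vertex 9.3 23.7 0.0
      vertex 12.0 12.0 18.0
    endloop
  endfacet
  facet normal -0.5365 0.6685 0.5150
    outer loop
      vertex 9.3 23.7 0.0
      vertex 1.2 17.2 0.0
      vertex 12.0 12.0 18.0
    endloop
  endfacet
  facet normal -0.8575 0.0000 0.5145
    outer loop
      vertex 1.2 17.2 0.0
      vertex 1.2 6.8 0.0
      vertex 12.0 12.0 18.0
    endloop
  endfacet
  facet normal -0.5365 -0.6685 0.5150
    outer loop
      vertex 1.2 6.8 0.0
      vertex 9.3 0.3 0.0
      vertex 12.0 12.0 18.0
    endloop
  endfacet
  facet normal 0.1885 -0.8361 0.5152
    outer loop
      vertex 9.3 0.3 0.0
      vertex 19.5 2.6 0.0
      vertex 12.0 12.0 18.0
    endloop
  endfacet
  facet normal 0.7730 -0.3700 0.5153
    outer loop
      vertex 19.5 2.6 0.0
      vertex 24.0 12.0 0.0
      vertex 12.0 12.0 18.0
    endloop
  endfacet
endsolid part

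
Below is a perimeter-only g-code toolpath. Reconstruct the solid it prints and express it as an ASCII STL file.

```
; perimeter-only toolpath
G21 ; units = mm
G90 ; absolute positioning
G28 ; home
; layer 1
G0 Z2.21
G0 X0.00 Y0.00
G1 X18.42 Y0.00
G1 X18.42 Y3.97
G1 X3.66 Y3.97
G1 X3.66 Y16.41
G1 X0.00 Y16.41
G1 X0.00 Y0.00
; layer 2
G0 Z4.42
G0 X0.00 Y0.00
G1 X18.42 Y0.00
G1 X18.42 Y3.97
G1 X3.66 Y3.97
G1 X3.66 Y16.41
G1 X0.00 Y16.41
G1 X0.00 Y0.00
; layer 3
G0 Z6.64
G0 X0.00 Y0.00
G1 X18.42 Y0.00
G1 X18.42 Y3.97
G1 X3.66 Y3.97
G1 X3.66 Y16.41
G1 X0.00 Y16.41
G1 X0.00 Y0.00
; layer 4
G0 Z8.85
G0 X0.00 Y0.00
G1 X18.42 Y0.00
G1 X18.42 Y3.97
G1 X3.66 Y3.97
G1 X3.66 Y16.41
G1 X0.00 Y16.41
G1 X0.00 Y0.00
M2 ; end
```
solid part
  facet normal 0.0000 0.0000 -1.0000
    outer loop
      vertex 18.42 3.97 0.00
      vertex 18.42 0.00 0.00
      vertex 0.00 0.00 0.00
    endloop
  endfacet
  facet normal 0.0000 0.0000 -1.0000
    outer loop
      vertex 3.66 3.97 0.00
      vertex 18.42 3.97 0.00
      vertex 0.00 0.00 0.00
    endloop
  endfacet
  facet normal 0.0000 0.0000 -1.0000
    outer loop
      vertex 3.66 16.41 0.00
      vertex 3.66 3.97 0.00
      vertex 0.00 0.00 0.00
    endloop
  endfacet
  facet normal 0.0000 0.0000 -1.0000
    outer loop
      vertex 0.00 16.41 0.00
      vertex 3.66 16.41 0.00
      vertex 0.00 0.00 0.00
    endloop
  endfacet
  facet normal 0.0000 0.0000 1.0000
    outer loop
      vertex 0.00 0.00 8.85
      vertex 18.42 0.00 8.85
      vertex 18.42 3.97 8.85
    endloop
  endfacet
  facet normal 0.0000 0.0000 1.0000
    outer loop
      vertex 0.00 0.00 8.85
      vertex 18.42 3.97 8.85
      vertex 3.66 3.97 8.85
    endloop
  endfacet
  facet normal 0.0000 0.0000 1.0000
    outer loop
      vertex 0.00 0.00 8.85
      vertex 3.66 3.97 8.85
      vertex 3.66 16.41 8.85
    endloop
  endfacet
  facet normal 0.0000 0.0000 1.0000
    outer loop
      vertex 0.00 0.00 8.85
      vertex 3.66 16.41 8.85
      vertex 0.00 16.41 8.85
    endloop
  endfacet
  facet normal 0.0000 -1.0000 0.0000
    outer loop
      vertex 0.00 0.00 0.00
      vertex 18.42 0.00 0.00
      vertex 18.42 0.00 8.85
    endloop
  endfacet
  facet normal 0.0000 -1.0000 0.0000
    outer loop
      vertex 0.00 0.00 0.00
      vertex 18.42 0.00 8.85
      vertex 0.00 0.00 8.85
    endloop
  endfacet
  facet normal 1.0000 0.0000 0.0000
    outer loop
      vertex 18.42 0.00 0.00
      vertex 18.42 3.97 0.00
      vertex 18.42 3.97 8.85
    endloop
  endfacet
  facet normal 1.0000 0.0000 0.0000
    outer loop
      vertex 18.42 0.00 0.00
      vertex 18.42 3.97 8.85
      vertex 18.42 0.00 8.85
    endloop
  endfacet
  facet normal 0.0000 1.0000 0.0000
    outer loop
      vertex 18.42 3.97 0.00
      vertex 3.66 3.97 0.00
      vertex 3.66 3.97 8.85
    endloop
  endfacet
  facet normal 0.0000 1.0000 0.0000
    outer loop
      vertex 18.42 3.97 0.00
      vertex 3.66 3.97 8.85
      vertex 18.42 3.97 8.85
    endloop
  endfacet
  facet normal 1.0000 0.0000 0.0000
    outer loop
      vertex 3.66 3.97 0.00
      vertex 3.66 16.41 0.00
      vertex 3.66 16.41 8.85
    endloop
  endfacet
  facet normal 1.0000 0.0000 0.0000
    outer loop
      vertex 3.66 3.97 0.00
      vertex 3.66 16.41 8.85
      vertex 3.66 3.97 8.85
    endloop
  endfacet
  facet normal 0.0000 1.0000 0.0000
    outer loop
      vertex 3.66 16.41 0.00
      vertex 0.00 16.41 0.00
      vertex 0.00 16.41 8.85
    endloop
  endfacet
  facet normal 0.0000 1.0000 0.0000
    outer loop
      vertex 3.66 16.41 0.00
      vertex 0.00 16.41 8.85
      vertex 3.66 16.41 8.85
    endloop
  endfacet
  facet normal -1.0000 0.0000 0.0000
    outer loop
      vertex 0.00 16.41 0.00
      vertex 0.00 0.00 0.00
      vertex 0.00 0.00 8.85
    endloop
  endfacet
  facet normal -1.0000 0.0000 0.0000
    outer loop
      vertex 0.00 16.41 0.00
      vertex 0.00 0.00 8.85
      vertex 0.00 16.41 8.85
    endloop
  endfacet
endsolid part

The G0 Z moves step by Δz≈2.21 mm. Every layer's G1 loop is the same polygon, so the solid is a straight extrusion of it from z=0 to z≈8.85. Closing with flat bottom and top caps and triangulating gives 20 facets — an L-shaped prism: outer 18.4 × 16.4 mm, arm thicknesses ≈ 3.97 mm (horizontal) and 3.66 mm (vertical), extruded 8.85 mm in z.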